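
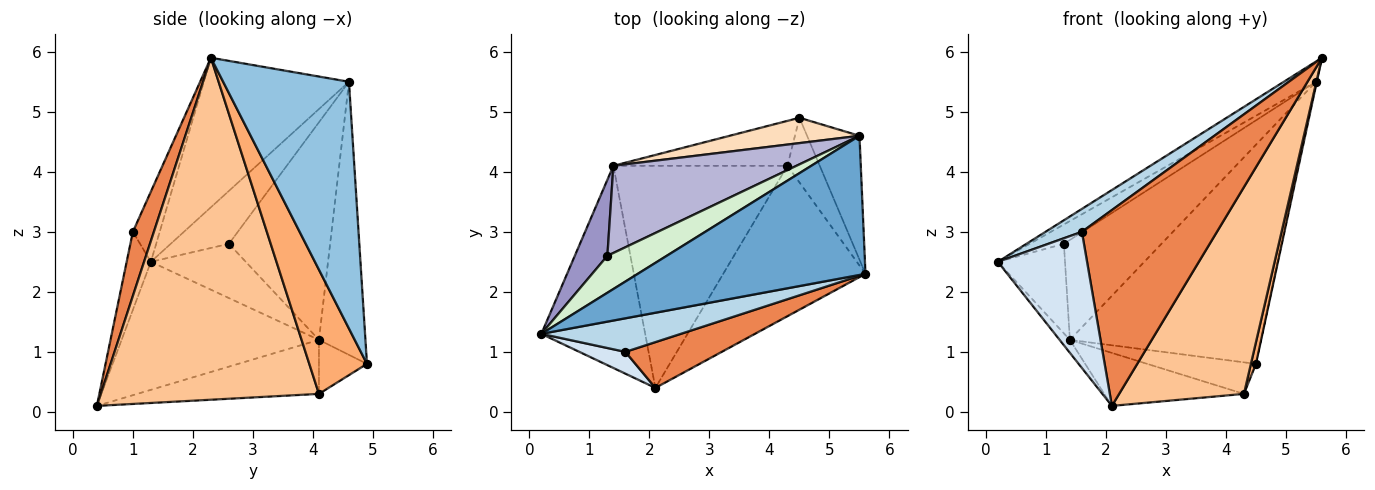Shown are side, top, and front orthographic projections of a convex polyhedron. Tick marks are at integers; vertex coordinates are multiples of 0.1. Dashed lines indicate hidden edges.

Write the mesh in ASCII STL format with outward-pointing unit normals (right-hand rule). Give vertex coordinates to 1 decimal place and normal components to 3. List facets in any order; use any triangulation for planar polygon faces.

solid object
 facet normal -0.545 0.121 0.830
  outer loop
   vertex 5.5 4.6 5.5
   vertex 0.2 1.3 2.5
   vertex 5.6 2.3 5.9
  endloop
 endfacet
 facet normal 0.978 0.006 -0.208
  outer loop
   vertex 5.5 4.6 5.5
   vertex 5.6 2.3 5.9
   vertex 4.5 4.9 0.8
  endloop
 endfacet
 facet normal -0.384 -0.520 0.763
  outer loop
   vertex 1.6 1.0 3.0
   vertex 5.6 2.3 5.9
   vertex 0.2 1.3 2.5
  endloop
 endfacet
 facet normal -0.259 -0.954 0.153
  outer loop
   vertex 1.6 1.0 3.0
   vertex 0.2 1.3 2.5
   vertex 2.1 0.4 0.1
  endloop
 endfacet
 facet normal 0.150 -0.963 0.225
  outer loop
   vertex 1.6 1.0 3.0
   vertex 2.1 0.4 0.1
   vertex 5.6 2.3 5.9
  endloop
 endfacet
 facet normal 0.964 -0.084 -0.251
  outer loop
   vertex 4.3 4.1 0.3
   vertex 4.5 4.9 0.8
   vertex 5.6 2.3 5.9
  endloop
 endfacet
 facet normal 0.816 -0.467 -0.340
  outer loop
   vertex 4.3 4.1 0.3
   vertex 5.6 2.3 5.9
   vertex 2.1 0.4 0.1
  endloop
 endfacet
 facet normal -0.235 0.966 0.112
  outer loop
   vertex 1.4 4.1 1.2
   vertex 5.5 4.6 5.5
   vertex 4.5 4.9 0.8
  endloop
 endfacet
 facet normal -0.246 0.557 -0.793
  outer loop
   vertex 1.4 4.1 1.2
   vertex 4.5 4.9 0.8
   vertex 4.3 4.1 0.3
  endloop
 endfacet
 facet normal -0.776 0.040 -0.629
  outer loop
   vertex 1.4 4.1 1.2
   vertex 2.1 0.4 0.1
   vertex 0.2 1.3 2.5
  endloop
 endfacet
 facet normal -0.289 0.222 -0.931
  outer loop
   vertex 1.4 4.1 1.2
   vertex 4.3 4.1 0.3
   vertex 2.1 0.4 0.1
  endloop
 endfacet
 facet normal -0.620 0.364 0.695
  outer loop
   vertex 1.3 2.6 2.8
   vertex 0.2 1.3 2.5
   vertex 5.5 4.6 5.5
  endloop
 endfacet
 facet normal -0.733 0.519 0.440
  outer loop
   vertex 1.3 2.6 2.8
   vertex 1.4 4.1 1.2
   vertex 0.2 1.3 2.5
  endloop
 endfacet
 facet normal -0.616 0.594 0.518
  outer loop
   vertex 1.3 2.6 2.8
   vertex 5.5 4.6 5.5
   vertex 1.4 4.1 1.2
  endloop
 endfacet
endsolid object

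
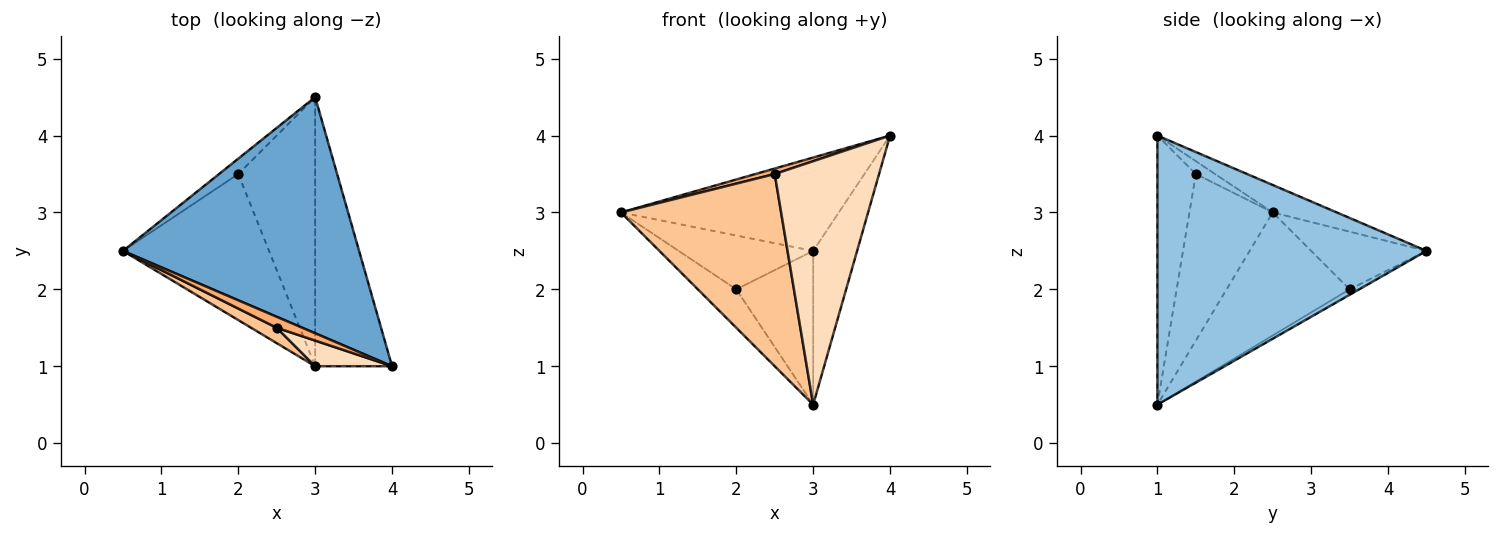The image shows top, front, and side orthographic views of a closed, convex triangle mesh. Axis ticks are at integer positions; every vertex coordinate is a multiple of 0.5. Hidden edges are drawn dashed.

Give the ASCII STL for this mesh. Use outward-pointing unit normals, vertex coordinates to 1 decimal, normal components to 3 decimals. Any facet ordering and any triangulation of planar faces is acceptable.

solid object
 facet normal -0.108 0.366 0.925
  outer loop
   vertex 3.0 4.5 2.5
   vertex 0.5 2.5 3.0
   vertex 4.0 1.0 4.0
  endloop
 endfacet
 facet normal 0.950 0.155 -0.271
  outer loop
   vertex 3.0 1.0 0.5
   vertex 3.0 4.5 2.5
   vertex 4.0 1.0 4.0
  endloop
 endfacet
 facet normal -0.636 0.742 -0.212
  outer loop
   vertex 2.0 3.5 2.0
   vertex 0.5 2.5 3.0
   vertex 3.0 4.5 2.5
  endloop
 endfacet
 facet normal -0.631 0.197 -0.750
  outer loop
   vertex 2.0 3.5 2.0
   vertex 3.0 1.0 0.5
   vertex 0.5 2.5 3.0
  endloop
 endfacet
 facet normal -0.062 0.495 -0.867
  outer loop
   vertex 2.0 3.5 2.0
   vertex 3.0 4.5 2.5
   vertex 3.0 1.0 0.5
  endloop
 endfacet
 facet normal -0.408 -0.408 0.816
  outer loop
   vertex 2.5 1.5 3.5
   vertex 4.0 1.0 4.0
   vertex 0.5 2.5 3.0
  endloop
 endfacet
 facet normal -0.460 -0.885 0.071
  outer loop
   vertex 2.5 1.5 3.5
   vertex 0.5 2.5 3.0
   vertex 3.0 1.0 0.5
  endloop
 endfacet
 facet normal -0.344 -0.934 0.098
  outer loop
   vertex 2.5 1.5 3.5
   vertex 3.0 1.0 0.5
   vertex 4.0 1.0 4.0
  endloop
 endfacet
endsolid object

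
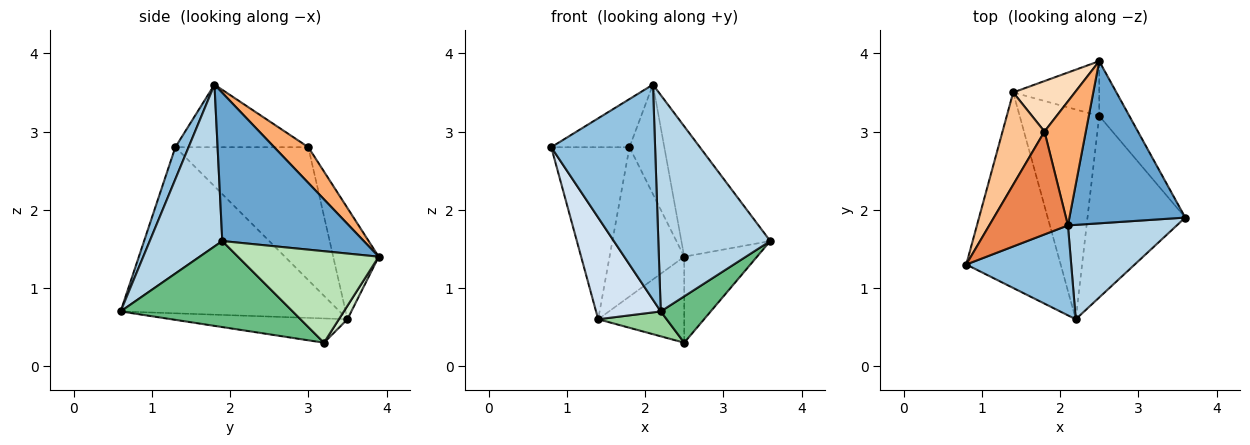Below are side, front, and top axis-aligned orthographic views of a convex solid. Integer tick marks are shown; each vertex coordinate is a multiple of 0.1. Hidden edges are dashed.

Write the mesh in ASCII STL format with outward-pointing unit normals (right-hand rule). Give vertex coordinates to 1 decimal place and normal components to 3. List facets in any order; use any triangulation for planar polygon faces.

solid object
 facet normal 0.706 0.444 0.552
  outer loop
   vertex 2.1 1.8 3.6
   vertex 3.6 1.9 1.6
   vertex 2.5 3.9 1.4
  endloop
 endfacet
 facet normal 0.117 -0.916 0.383
  outer loop
   vertex 2.1 1.8 3.6
   vertex 0.8 1.3 2.8
   vertex 2.2 0.6 0.7
  endloop
 endfacet
 facet normal 0.511 -0.788 0.344
  outer loop
   vertex 2.1 1.8 3.6
   vertex 2.2 0.6 0.7
   vertex 3.6 1.9 1.6
  endloop
 endfacet
 facet normal -0.842 -0.249 -0.478
  outer loop
   vertex 1.4 3.5 0.6
   vertex 2.2 0.6 0.7
   vertex 0.8 1.3 2.8
  endloop
 endfacet
 facet normal -0.585 0.344 0.735
  outer loop
   vertex 1.8 3.0 2.8
   vertex 0.8 1.3 2.8
   vertex 2.1 1.8 3.6
  endloop
 endfacet
 facet normal 0.544 0.555 0.629
  outer loop
   vertex 1.8 3.0 2.8
   vertex 2.1 1.8 3.6
   vertex 2.5 3.9 1.4
  endloop
 endfacet
 facet normal -0.832 0.489 0.262
  outer loop
   vertex 1.8 3.0 2.8
   vertex 1.4 3.5 0.6
   vertex 0.8 1.3 2.8
  endloop
 endfacet
 facet normal -0.500 0.820 0.277
  outer loop
   vertex 1.8 3.0 2.8
   vertex 2.5 3.9 1.4
   vertex 1.4 3.5 0.6
  endloop
 endfacet
 facet normal 0.649 -0.188 -0.737
  outer loop
   vertex 2.5 3.2 0.3
   vertex 3.6 1.9 1.6
   vertex 2.2 0.6 0.7
  endloop
 endfacet
 facet normal -0.290 -0.113 -0.950
  outer loop
   vertex 2.5 3.2 0.3
   vertex 2.2 0.6 0.7
   vertex 1.4 3.5 0.6
  endloop
 endfacet
 facet normal 0.853 0.441 -0.281
  outer loop
   vertex 2.5 3.2 0.3
   vertex 2.5 3.9 1.4
   vertex 3.6 1.9 1.6
  endloop
 endfacet
 facet normal 0.083 0.841 -0.535
  outer loop
   vertex 2.5 3.2 0.3
   vertex 1.4 3.5 0.6
   vertex 2.5 3.9 1.4
  endloop
 endfacet
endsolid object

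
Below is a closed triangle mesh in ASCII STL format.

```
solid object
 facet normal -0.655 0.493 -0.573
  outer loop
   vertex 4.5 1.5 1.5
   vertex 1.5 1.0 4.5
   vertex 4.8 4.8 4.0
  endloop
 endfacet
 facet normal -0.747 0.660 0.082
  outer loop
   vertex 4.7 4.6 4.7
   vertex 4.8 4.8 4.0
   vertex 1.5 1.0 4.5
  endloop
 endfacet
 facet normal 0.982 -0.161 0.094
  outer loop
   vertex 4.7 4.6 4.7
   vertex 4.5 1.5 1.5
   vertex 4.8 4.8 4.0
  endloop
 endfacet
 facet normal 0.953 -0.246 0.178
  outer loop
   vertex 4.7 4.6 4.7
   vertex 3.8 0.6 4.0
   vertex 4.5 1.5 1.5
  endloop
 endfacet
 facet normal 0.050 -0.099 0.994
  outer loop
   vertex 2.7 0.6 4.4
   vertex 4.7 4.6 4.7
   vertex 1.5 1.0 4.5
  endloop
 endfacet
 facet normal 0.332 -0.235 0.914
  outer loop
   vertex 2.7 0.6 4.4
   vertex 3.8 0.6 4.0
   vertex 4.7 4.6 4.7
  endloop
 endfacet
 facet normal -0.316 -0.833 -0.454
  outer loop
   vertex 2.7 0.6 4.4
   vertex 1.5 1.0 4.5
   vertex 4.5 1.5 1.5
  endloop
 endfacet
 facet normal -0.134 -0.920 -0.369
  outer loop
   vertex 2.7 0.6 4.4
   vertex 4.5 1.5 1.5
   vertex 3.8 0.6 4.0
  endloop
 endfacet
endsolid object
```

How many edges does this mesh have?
12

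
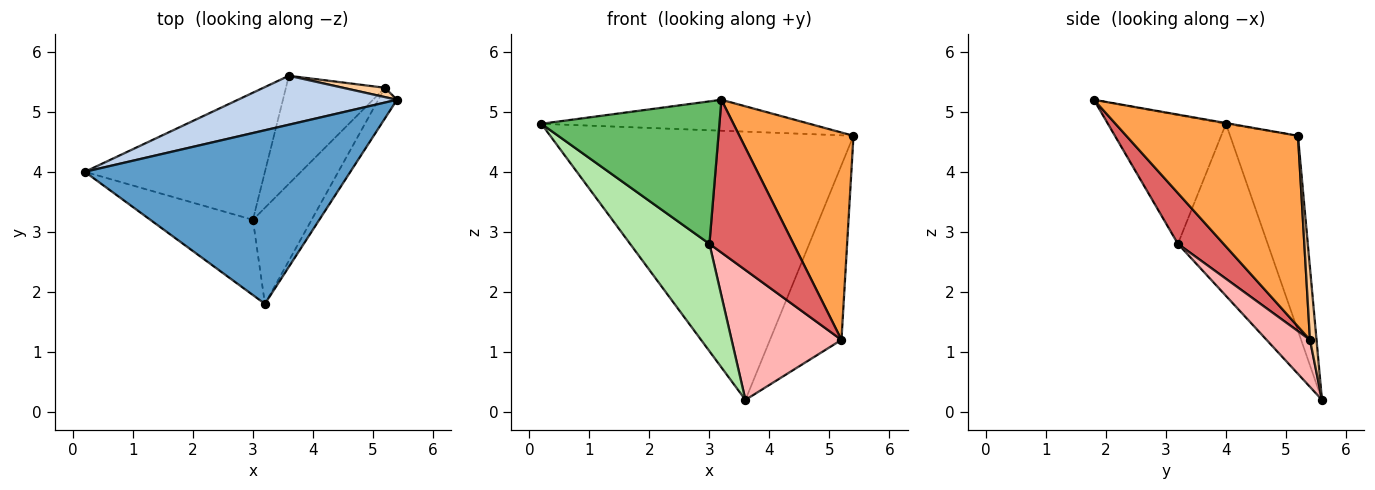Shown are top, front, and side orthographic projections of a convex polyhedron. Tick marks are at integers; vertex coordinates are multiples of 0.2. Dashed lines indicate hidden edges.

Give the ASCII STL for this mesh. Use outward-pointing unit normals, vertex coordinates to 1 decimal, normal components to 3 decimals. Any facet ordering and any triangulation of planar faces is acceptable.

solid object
 facet normal -0.003 0.175 0.984
  outer loop
   vertex 3.2 1.8 5.2
   vertex 5.4 5.2 4.6
   vertex 0.2 4.0 4.8
  endloop
 endfacet
 facet normal -0.215 0.961 0.175
  outer loop
   vertex 3.6 5.6 0.2
   vertex 0.2 4.0 4.8
   vertex 5.4 5.2 4.6
  endloop
 endfacet
 facet normal 0.830 -0.552 -0.081
  outer loop
   vertex 5.2 5.4 1.2
   vertex 5.4 5.2 4.6
   vertex 3.2 1.8 5.2
  endloop
 endfacet
 facet normal 0.091 0.994 0.053
  outer loop
   vertex 5.2 5.4 1.2
   vertex 3.6 5.6 0.2
   vertex 5.4 5.2 4.6
  endloop
 endfacet
 facet normal -0.506 -0.763 -0.403
  outer loop
   vertex 3.0 3.2 2.8
   vertex 3.2 1.8 5.2
   vertex 0.2 4.0 4.8
  endloop
 endfacet
 facet normal -0.590 -0.521 -0.617
  outer loop
   vertex 3.0 3.2 2.8
   vertex 0.2 4.0 4.8
   vertex 3.6 5.6 0.2
  endloop
 endfacet
 facet normal 0.418 -0.769 -0.484
  outer loop
   vertex 3.0 3.2 2.8
   vertex 5.2 5.4 1.2
   vertex 3.2 1.8 5.2
  endloop
 endfacet
 facet normal 0.291 -0.736 -0.612
  outer loop
   vertex 3.0 3.2 2.8
   vertex 3.6 5.6 0.2
   vertex 5.2 5.4 1.2
  endloop
 endfacet
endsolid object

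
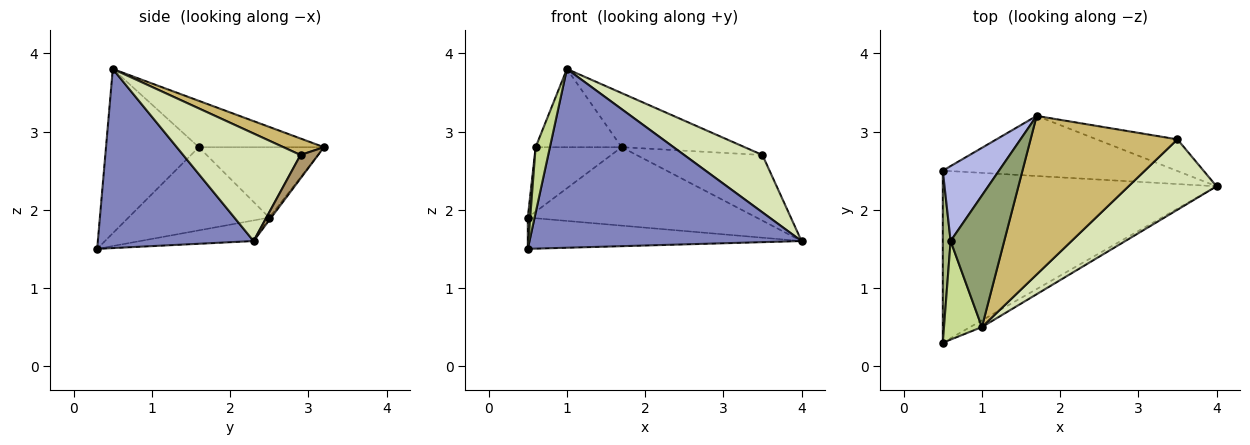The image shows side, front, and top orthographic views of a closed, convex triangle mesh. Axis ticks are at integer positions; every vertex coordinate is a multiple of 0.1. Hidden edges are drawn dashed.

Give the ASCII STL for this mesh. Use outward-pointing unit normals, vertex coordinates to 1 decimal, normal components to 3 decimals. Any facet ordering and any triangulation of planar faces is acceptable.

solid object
 facet normal -0.074 0.178 -0.981
  outer loop
   vertex 0.5 0.3 1.5
   vertex 0.5 2.5 1.9
   vertex 4.0 2.3 1.6
  endloop
 endfacet
 facet normal 0.497 -0.867 -0.033
  outer loop
   vertex 1.0 0.5 3.8
   vertex 0.5 0.3 1.5
   vertex 4.0 2.3 1.6
  endloop
 endfacet
 facet normal -0.007 0.794 -0.608
  outer loop
   vertex 1.7 3.2 2.8
   vertex 4.0 2.3 1.6
   vertex 0.5 2.5 1.9
  endloop
 endfacet
 facet normal -0.688 0.473 0.550
  outer loop
   vertex 0.6 1.6 2.8
   vertex 1.7 3.2 2.8
   vertex 0.5 2.5 1.9
  endloop
 endfacet
 facet normal -0.597 0.410 0.690
  outer loop
   vertex 0.6 1.6 2.8
   vertex 1.0 0.5 3.8
   vertex 1.7 3.2 2.8
  endloop
 endfacet
 facet normal -0.995 -0.017 0.094
  outer loop
   vertex 0.6 1.6 2.8
   vertex 0.5 2.5 1.9
   vertex 0.5 0.3 1.5
  endloop
 endfacet
 facet normal -0.964 -0.148 0.222
  outer loop
   vertex 0.6 1.6 2.8
   vertex 0.5 0.3 1.5
   vertex 1.0 0.5 3.8
  endloop
 endfacet
 facet normal 0.688 -0.459 0.563
  outer loop
   vertex 3.5 2.9 2.7
   vertex 1.0 0.5 3.8
   vertex 4.0 2.3 1.6
  endloop
 endfacet
 facet normal 0.125 0.894 -0.431
  outer loop
   vertex 3.5 2.9 2.7
   vertex 4.0 2.3 1.6
   vertex 1.7 3.2 2.8
  endloop
 endfacet
 facet normal 0.106 0.321 0.941
  outer loop
   vertex 3.5 2.9 2.7
   vertex 1.7 3.2 2.8
   vertex 1.0 0.5 3.8
  endloop
 endfacet
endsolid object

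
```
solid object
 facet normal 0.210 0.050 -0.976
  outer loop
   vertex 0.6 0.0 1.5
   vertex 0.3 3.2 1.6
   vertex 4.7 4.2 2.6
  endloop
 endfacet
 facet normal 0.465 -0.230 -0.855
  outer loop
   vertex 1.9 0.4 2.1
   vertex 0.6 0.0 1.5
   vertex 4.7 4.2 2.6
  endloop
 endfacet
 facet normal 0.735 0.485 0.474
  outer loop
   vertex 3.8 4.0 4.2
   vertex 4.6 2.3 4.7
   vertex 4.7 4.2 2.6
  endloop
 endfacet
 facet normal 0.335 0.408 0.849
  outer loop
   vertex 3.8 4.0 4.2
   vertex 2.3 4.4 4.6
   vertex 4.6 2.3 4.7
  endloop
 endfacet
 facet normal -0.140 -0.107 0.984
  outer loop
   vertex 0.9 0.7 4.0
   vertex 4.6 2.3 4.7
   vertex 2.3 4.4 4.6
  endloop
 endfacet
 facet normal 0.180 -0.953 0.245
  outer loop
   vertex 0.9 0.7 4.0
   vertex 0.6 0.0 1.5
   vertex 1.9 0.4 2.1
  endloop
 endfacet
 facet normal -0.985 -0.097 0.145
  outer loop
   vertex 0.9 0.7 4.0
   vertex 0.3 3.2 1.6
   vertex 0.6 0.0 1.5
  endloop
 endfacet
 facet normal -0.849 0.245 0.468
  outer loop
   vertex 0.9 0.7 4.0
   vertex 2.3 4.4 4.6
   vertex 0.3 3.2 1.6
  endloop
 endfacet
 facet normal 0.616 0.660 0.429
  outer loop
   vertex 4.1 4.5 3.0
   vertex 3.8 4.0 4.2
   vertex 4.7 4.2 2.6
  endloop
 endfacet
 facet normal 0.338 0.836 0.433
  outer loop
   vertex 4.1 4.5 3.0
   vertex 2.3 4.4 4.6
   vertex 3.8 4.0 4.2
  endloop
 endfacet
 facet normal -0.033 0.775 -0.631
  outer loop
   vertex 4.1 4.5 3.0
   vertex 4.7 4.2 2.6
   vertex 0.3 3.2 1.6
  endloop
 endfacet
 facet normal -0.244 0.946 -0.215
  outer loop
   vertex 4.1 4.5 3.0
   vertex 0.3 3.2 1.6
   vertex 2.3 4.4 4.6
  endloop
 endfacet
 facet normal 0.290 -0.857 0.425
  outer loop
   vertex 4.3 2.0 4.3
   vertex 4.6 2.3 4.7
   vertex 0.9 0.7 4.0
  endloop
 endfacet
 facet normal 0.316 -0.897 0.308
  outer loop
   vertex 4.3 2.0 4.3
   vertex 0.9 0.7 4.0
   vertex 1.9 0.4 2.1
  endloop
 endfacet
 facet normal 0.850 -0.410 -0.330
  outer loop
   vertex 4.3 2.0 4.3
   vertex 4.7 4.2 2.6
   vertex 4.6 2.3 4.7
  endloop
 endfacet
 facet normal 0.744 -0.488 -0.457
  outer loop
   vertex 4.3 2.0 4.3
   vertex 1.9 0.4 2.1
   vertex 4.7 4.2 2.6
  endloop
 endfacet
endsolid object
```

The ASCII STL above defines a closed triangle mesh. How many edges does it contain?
24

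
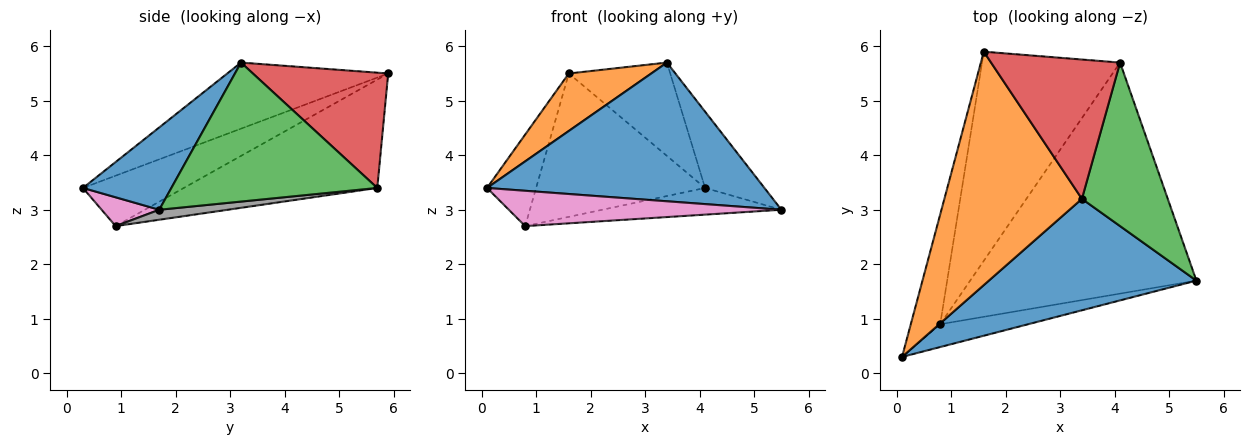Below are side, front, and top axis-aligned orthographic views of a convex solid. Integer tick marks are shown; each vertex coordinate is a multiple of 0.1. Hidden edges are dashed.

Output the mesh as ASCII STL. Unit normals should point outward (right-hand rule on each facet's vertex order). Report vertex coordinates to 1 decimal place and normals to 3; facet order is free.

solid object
 facet normal 0.241 -0.757 0.608
  outer loop
   vertex 3.4 3.2 5.7
   vertex 0.1 0.3 3.4
   vertex 5.5 1.7 3.0
  endloop
 endfacet
 facet normal -0.423 -0.217 0.880
  outer loop
   vertex 3.4 3.2 5.7
   vertex 1.6 5.9 5.5
   vertex 0.1 0.3 3.4
  endloop
 endfacet
 facet normal 0.826 0.238 0.510
  outer loop
   vertex 4.1 5.7 3.4
   vertex 3.4 3.2 5.7
   vertex 5.5 1.7 3.0
  endloop
 endfacet
 facet normal 0.596 0.447 0.667
  outer loop
   vertex 4.1 5.7 3.4
   vertex 1.6 5.9 5.5
   vertex 3.4 3.2 5.7
  endloop
 endfacet
 facet normal -0.796 0.387 -0.464
  outer loop
   vertex 0.8 0.9 2.7
   vertex 0.1 0.3 3.4
   vertex 1.6 5.9 5.5
  endloop
 endfacet
 facet normal -0.544 0.475 -0.692
  outer loop
   vertex 0.8 0.9 2.7
   vertex 1.6 5.9 5.5
   vertex 4.1 5.7 3.4
  endloop
 endfacet
 facet normal 0.175 -0.827 -0.534
  outer loop
   vertex 0.8 0.9 2.7
   vertex 5.5 1.7 3.0
   vertex 0.1 0.3 3.4
  endloop
 endfacet
 facet normal 0.044 0.115 -0.992
  outer loop
   vertex 0.8 0.9 2.7
   vertex 4.1 5.7 3.4
   vertex 5.5 1.7 3.0
  endloop
 endfacet
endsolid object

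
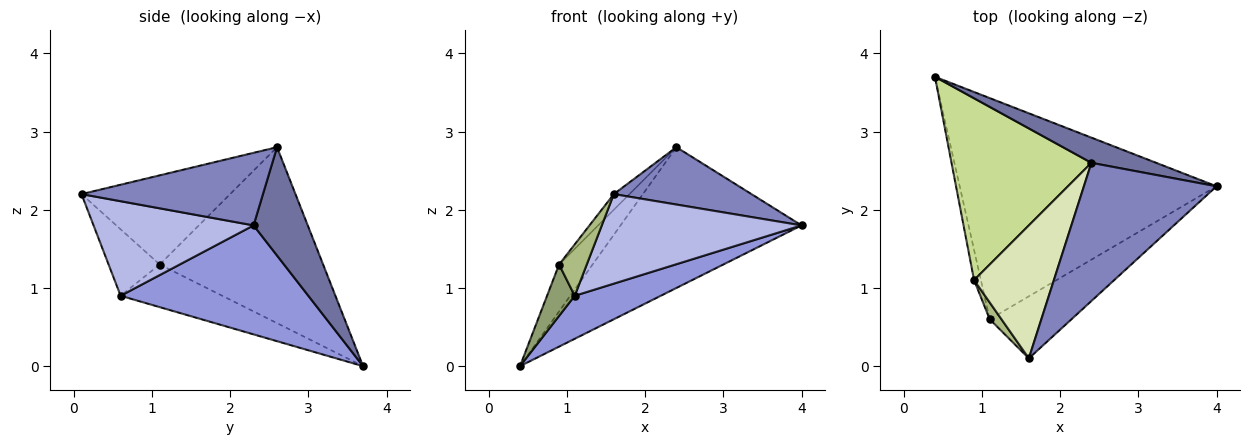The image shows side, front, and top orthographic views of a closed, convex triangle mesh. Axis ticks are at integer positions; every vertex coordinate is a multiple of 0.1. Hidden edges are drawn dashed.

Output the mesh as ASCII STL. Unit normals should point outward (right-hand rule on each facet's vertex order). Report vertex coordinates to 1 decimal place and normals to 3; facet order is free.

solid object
 facet normal 0.283 0.944 0.169
  outer loop
   vertex 2.4 2.6 2.8
   vertex 4.0 2.3 1.8
   vertex 0.4 3.7 0.0
  endloop
 endfacet
 facet normal 0.451 -0.342 0.824
  outer loop
   vertex 2.4 2.6 2.8
   vertex 1.6 0.1 2.2
   vertex 4.0 2.3 1.8
  endloop
 endfacet
 facet normal 0.385 -0.176 -0.906
  outer loop
   vertex 1.1 0.6 0.9
   vertex 0.4 3.7 0.0
   vertex 4.0 2.3 1.8
  endloop
 endfacet
 facet normal 0.550 -0.687 -0.476
  outer loop
   vertex 1.1 0.6 0.9
   vertex 4.0 2.3 1.8
   vertex 1.6 0.1 2.2
  endloop
 endfacet
 facet normal -0.954 -0.260 -0.152
  outer loop
   vertex 0.9 1.1 1.3
   vertex 0.4 3.7 0.0
   vertex 1.1 0.6 0.9
  endloop
 endfacet
 facet normal -0.869 -0.470 0.153
  outer loop
   vertex 0.9 1.1 1.3
   vertex 1.1 0.6 0.9
   vertex 1.6 0.1 2.2
  endloop
 endfacet
 facet normal -0.773 0.159 0.614
  outer loop
   vertex 0.9 1.1 1.3
   vertex 2.4 2.6 2.8
   vertex 0.4 3.7 0.0
  endloop
 endfacet
 facet normal -0.743 0.078 0.665
  outer loop
   vertex 0.9 1.1 1.3
   vertex 1.6 0.1 2.2
   vertex 2.4 2.6 2.8
  endloop
 endfacet
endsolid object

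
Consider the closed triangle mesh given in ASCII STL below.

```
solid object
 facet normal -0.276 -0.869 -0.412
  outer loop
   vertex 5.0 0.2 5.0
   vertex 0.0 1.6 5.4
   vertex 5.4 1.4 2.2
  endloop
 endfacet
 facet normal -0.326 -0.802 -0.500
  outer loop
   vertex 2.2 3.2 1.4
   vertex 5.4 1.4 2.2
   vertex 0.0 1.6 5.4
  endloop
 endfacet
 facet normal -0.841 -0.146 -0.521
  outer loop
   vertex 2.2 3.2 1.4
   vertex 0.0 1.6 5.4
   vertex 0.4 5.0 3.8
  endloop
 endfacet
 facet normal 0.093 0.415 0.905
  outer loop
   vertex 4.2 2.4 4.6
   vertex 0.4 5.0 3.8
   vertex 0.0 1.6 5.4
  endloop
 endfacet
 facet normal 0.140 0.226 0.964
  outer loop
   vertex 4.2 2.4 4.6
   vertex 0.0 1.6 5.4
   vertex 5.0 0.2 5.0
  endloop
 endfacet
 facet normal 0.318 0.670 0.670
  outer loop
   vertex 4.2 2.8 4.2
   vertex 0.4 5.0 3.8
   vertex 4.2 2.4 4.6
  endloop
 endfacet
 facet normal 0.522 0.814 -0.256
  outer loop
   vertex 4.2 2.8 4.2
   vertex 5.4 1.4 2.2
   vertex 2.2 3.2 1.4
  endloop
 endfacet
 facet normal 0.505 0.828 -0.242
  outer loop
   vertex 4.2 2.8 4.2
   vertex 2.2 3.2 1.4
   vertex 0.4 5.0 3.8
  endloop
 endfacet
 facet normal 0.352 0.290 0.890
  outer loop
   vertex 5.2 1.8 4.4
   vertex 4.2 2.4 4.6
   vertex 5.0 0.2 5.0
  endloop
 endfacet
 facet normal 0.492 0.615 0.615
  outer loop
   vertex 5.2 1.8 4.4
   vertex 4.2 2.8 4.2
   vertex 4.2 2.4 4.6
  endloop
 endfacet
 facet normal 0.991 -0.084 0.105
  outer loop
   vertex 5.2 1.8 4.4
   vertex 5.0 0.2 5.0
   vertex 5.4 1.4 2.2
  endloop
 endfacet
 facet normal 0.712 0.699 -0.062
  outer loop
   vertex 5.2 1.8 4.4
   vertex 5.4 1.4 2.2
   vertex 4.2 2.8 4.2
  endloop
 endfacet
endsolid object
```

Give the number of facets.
12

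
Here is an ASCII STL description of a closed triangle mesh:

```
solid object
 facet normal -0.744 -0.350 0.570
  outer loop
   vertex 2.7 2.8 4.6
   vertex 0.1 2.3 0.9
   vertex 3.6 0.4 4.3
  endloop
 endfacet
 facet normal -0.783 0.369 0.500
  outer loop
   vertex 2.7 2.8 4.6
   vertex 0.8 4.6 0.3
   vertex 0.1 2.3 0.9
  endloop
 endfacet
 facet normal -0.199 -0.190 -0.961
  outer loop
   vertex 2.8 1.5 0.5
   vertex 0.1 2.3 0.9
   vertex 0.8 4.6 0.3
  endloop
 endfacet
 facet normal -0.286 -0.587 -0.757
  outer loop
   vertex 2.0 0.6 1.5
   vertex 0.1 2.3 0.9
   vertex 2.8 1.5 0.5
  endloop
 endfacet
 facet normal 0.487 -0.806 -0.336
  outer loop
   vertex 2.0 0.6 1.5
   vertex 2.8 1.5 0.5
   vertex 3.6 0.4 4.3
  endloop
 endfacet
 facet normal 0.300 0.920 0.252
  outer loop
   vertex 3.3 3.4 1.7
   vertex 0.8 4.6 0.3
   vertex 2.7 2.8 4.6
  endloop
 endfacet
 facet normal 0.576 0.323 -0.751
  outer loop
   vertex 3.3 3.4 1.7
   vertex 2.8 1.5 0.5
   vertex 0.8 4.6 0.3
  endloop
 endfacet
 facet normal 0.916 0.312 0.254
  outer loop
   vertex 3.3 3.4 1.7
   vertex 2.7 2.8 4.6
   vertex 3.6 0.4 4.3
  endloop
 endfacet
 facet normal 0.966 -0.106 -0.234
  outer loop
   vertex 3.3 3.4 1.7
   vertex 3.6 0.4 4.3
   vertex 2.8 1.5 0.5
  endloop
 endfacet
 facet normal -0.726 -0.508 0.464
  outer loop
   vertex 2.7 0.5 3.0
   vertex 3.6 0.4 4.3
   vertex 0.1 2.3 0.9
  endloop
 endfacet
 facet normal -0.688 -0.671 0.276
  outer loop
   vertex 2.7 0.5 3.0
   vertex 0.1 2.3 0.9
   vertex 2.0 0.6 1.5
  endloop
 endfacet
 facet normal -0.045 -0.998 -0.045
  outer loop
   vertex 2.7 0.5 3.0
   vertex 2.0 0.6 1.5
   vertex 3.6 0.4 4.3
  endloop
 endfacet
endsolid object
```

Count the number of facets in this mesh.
12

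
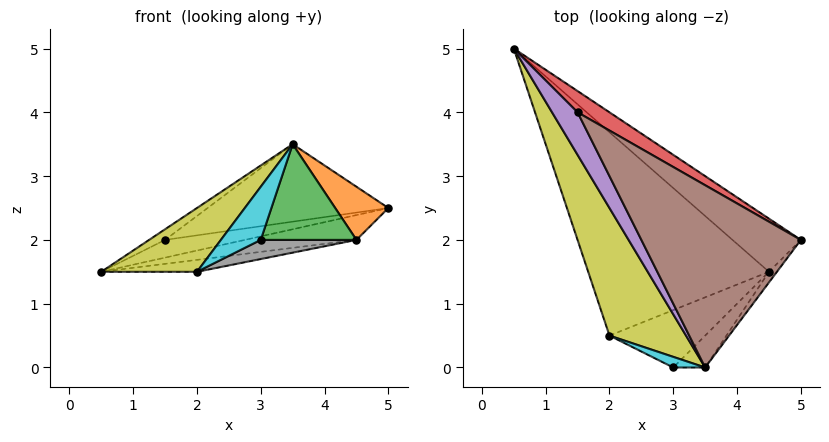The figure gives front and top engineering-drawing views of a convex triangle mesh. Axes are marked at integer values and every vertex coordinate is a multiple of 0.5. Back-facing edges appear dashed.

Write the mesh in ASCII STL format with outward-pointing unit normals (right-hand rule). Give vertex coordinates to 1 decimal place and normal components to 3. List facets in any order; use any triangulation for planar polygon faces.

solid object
 facet normal 0.435 0.381 -0.816
  outer loop
   vertex 4.5 1.5 2.0
   vertex 0.5 5.0 1.5
   vertex 5.0 2.0 2.5
  endloop
 endfacet
 facet normal 0.762 -0.635 -0.127
  outer loop
   vertex 4.5 1.5 2.0
   vertex 5.0 2.0 2.5
   vertex 3.5 0.0 3.5
  endloop
 endfacet
 facet normal 0.688 -0.688 -0.229
  outer loop
   vertex 4.5 1.5 2.0
   vertex 3.5 0.0 3.5
   vertex 3.0 0.0 2.0
  endloop
 endfacet
 facet normal 0.248 0.620 0.744
  outer loop
   vertex 1.5 4.0 2.0
   vertex 5.0 2.0 2.5
   vertex 0.5 5.0 1.5
  endloop
 endfacet
 facet normal -0.236 0.236 0.943
  outer loop
   vertex 1.5 4.0 2.0
   vertex 0.5 5.0 1.5
   vertex 3.5 0.0 3.5
  endloop
 endfacet
 facet normal 0.092 0.389 0.916
  outer loop
   vertex 1.5 4.0 2.0
   vertex 3.5 0.0 3.5
   vertex 5.0 2.0 2.5
  endloop
 endfacet
 facet normal 0.173 0.058 -0.983
  outer loop
   vertex 2.0 0.5 1.5
   vertex 0.5 5.0 1.5
   vertex 4.5 1.5 2.0
  endloop
 endfacet
 facet normal 0.302 -0.302 -0.905
  outer loop
   vertex 2.0 0.5 1.5
   vertex 4.5 1.5 2.0
   vertex 3.0 0.0 2.0
  endloop
 endfacet
 facet normal -0.802 -0.267 0.535
  outer loop
   vertex 2.0 0.5 1.5
   vertex 3.5 0.0 3.5
   vertex 0.5 5.0 1.5
  endloop
 endfacet
 facet normal -0.507 -0.845 0.169
  outer loop
   vertex 2.0 0.5 1.5
   vertex 3.0 0.0 2.0
   vertex 3.5 0.0 3.5
  endloop
 endfacet
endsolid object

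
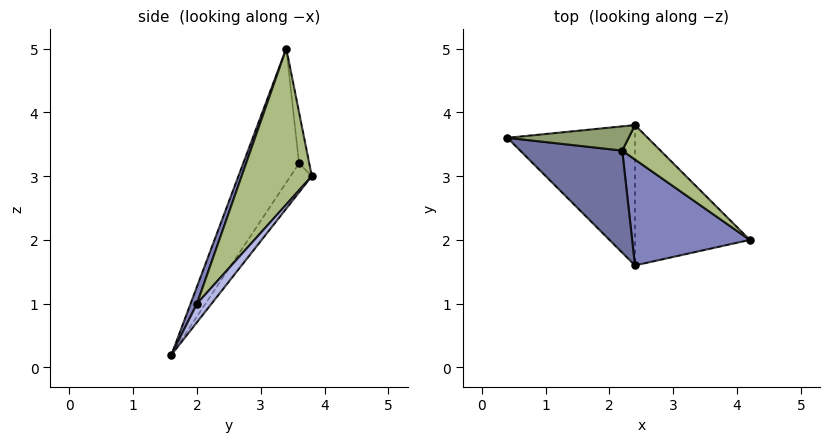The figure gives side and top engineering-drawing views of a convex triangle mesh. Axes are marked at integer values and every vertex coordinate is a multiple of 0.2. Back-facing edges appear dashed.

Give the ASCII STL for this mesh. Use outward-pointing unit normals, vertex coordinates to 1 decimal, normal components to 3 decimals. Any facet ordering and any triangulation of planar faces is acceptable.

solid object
 facet normal -0.403 -0.863 0.307
  outer loop
   vertex 2.2 3.4 5.0
   vertex 0.4 3.6 3.2
   vertex 2.4 1.6 0.2
  endloop
 endfacet
 facet normal 0.051 -0.934 0.353
  outer loop
   vertex 2.2 3.4 5.0
   vertex 2.4 1.6 0.2
   vertex 4.2 2.0 1.0
  endloop
 endfacet
 facet normal -0.139 0.779 -0.612
  outer loop
   vertex 2.4 3.8 3.0
   vertex 2.4 1.6 0.2
   vertex 0.4 3.6 3.2
  endloop
 endfacet
 facet normal 0.099 0.782 -0.615
  outer loop
   vertex 2.4 3.8 3.0
   vertex 4.2 2.0 1.0
   vertex 2.4 1.6 0.2
  endloop
 endfacet
 facet normal -0.079 0.979 0.188
  outer loop
   vertex 2.4 3.8 3.0
   vertex 0.4 3.6 3.2
   vertex 2.2 3.4 5.0
  endloop
 endfacet
 facet normal 0.793 0.577 0.195
  outer loop
   vertex 2.4 3.8 3.0
   vertex 2.2 3.4 5.0
   vertex 4.2 2.0 1.0
  endloop
 endfacet
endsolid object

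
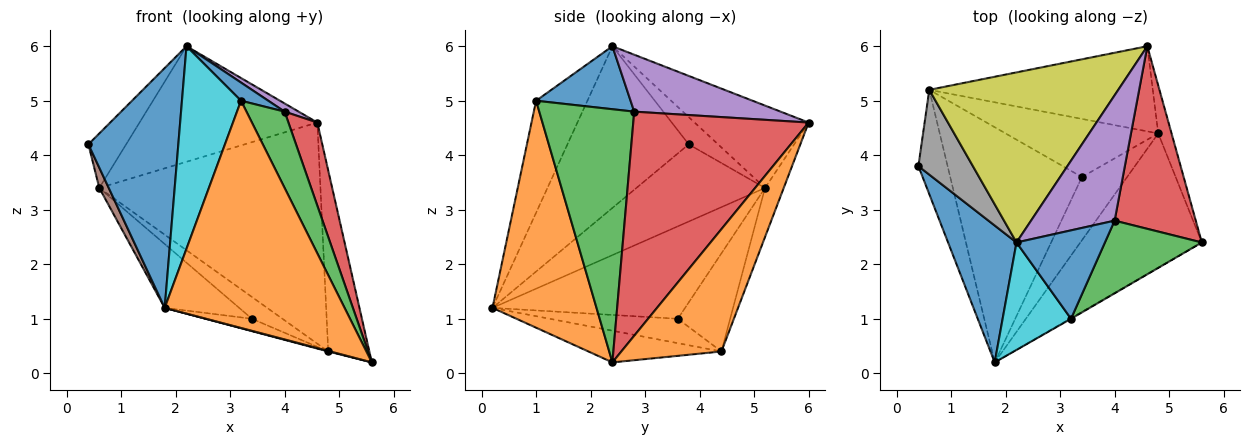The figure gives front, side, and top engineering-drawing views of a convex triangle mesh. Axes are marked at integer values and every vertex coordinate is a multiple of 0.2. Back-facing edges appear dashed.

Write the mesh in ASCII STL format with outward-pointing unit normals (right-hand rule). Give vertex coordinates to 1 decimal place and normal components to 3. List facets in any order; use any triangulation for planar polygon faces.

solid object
 facet normal -0.760 -0.564 0.322
  outer loop
   vertex 1.8 0.2 1.2
   vertex 2.2 2.4 6.0
   vertex 0.4 3.8 4.2
  endloop
 endfacet
 facet normal 0.920 0.378 -0.100
  outer loop
   vertex 4.8 4.4 0.4
   vertex 4.6 6.0 4.6
   vertex 5.6 2.4 0.2
  endloop
 endfacet
 facet normal -0.252 -0.004 -0.968
  outer loop
   vertex 4.8 4.4 0.4
   vertex 5.6 2.4 0.2
   vertex 1.8 0.2 1.2
  endloop
 endfacet
 facet normal 0.929 -0.153 0.336
  outer loop
   vertex 4.0 2.8 4.8
   vertex 5.6 2.4 0.2
   vertex 4.6 6.0 4.6
  endloop
 endfacet
 facet normal 0.562 -0.054 0.825
  outer loop
   vertex 4.0 2.8 4.8
   vertex 4.6 6.0 4.6
   vertex 2.2 2.4 6.0
  endloop
 endfacet
 facet normal -0.933 -0.069 -0.353
  outer loop
   vertex 0.6 5.2 3.4
   vertex 1.8 0.2 1.2
   vertex 0.4 3.8 4.2
  endloop
 endfacet
 facet normal -0.079 0.930 -0.358
  outer loop
   vertex 0.6 5.2 3.4
   vertex 4.6 6.0 4.6
   vertex 4.8 4.4 0.4
  endloop
 endfacet
 facet normal -0.388 0.498 0.775
  outer loop
   vertex 0.6 5.2 3.4
   vertex 0.4 3.8 4.2
   vertex 2.2 2.4 6.0
  endloop
 endfacet
 facet normal -0.339 0.529 0.778
  outer loop
   vertex 0.6 5.2 3.4
   vertex 2.2 2.4 6.0
   vertex 4.6 6.0 4.6
  endloop
 endfacet
 facet normal -0.609 -0.701 0.372
  outer loop
   vertex 3.2 1.0 5.0
   vertex 2.2 2.4 6.0
   vertex 1.8 0.2 1.2
  endloop
 endfacet
 facet normal 0.572 -0.165 0.803
  outer loop
   vertex 3.2 1.0 5.0
   vertex 4.0 2.8 4.8
   vertex 2.2 2.4 6.0
  endloop
 endfacet
 facet normal 0.501 -0.866 -0.002
  outer loop
   vertex 3.2 1.0 5.0
   vertex 1.8 0.2 1.2
   vertex 5.6 2.4 0.2
  endloop
 endfacet
 facet normal 0.874 -0.351 0.335
  outer loop
   vertex 3.2 1.0 5.0
   vertex 5.6 2.4 0.2
   vertex 4.0 2.8 4.8
  endloop
 endfacet
 facet normal -0.468 0.169 -0.867
  outer loop
   vertex 3.4 3.6 1.0
   vertex 4.8 4.4 0.4
   vertex 1.8 0.2 1.2
  endloop
 endfacet
 facet normal -0.561 0.217 -0.799
  outer loop
   vertex 3.4 3.6 1.0
   vertex 1.8 0.2 1.2
   vertex 0.6 5.2 3.4
  endloop
 endfacet
 facet normal -0.516 0.301 -0.802
  outer loop
   vertex 3.4 3.6 1.0
   vertex 0.6 5.2 3.4
   vertex 4.8 4.4 0.4
  endloop
 endfacet
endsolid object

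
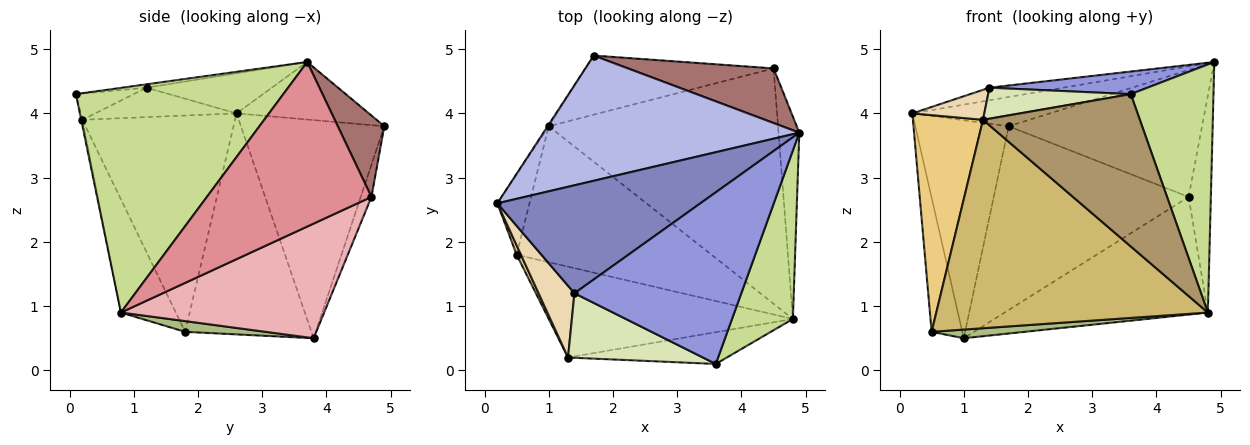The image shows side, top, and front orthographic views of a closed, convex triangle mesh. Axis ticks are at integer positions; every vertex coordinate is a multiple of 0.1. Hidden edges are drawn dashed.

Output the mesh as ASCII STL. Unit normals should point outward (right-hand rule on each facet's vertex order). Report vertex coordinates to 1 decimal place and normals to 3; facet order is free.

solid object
 facet normal -0.962 0.234 -0.140
  outer loop
   vertex 0.5 1.8 0.6
   vertex 0.2 2.6 4.0
   vertex 1.0 3.8 0.5
  endloop
 endfacet
 facet normal -0.192 0.114 0.975
  outer loop
   vertex 1.4 1.2 4.4
   vertex 4.9 3.7 4.8
   vertex 0.2 2.6 4.0
  endloop
 endfacet
 facet normal -0.020 -0.130 0.991
  outer loop
   vertex 1.4 1.2 4.4
   vertex 3.6 0.1 4.3
   vertex 4.9 3.7 4.8
  endloop
 endfacet
 facet normal -0.214 0.222 0.951
  outer loop
   vertex 1.7 4.9 3.8
   vertex 0.2 2.6 4.0
   vertex 4.9 3.7 4.8
  endloop
 endfacet
 facet normal -0.838 0.546 -0.004
  outer loop
   vertex 1.7 4.9 3.8
   vertex 1.0 3.8 0.5
   vertex 0.2 2.6 4.0
  endloop
 endfacet
 facet normal 0.055 -0.064 -0.996
  outer loop
   vertex 4.8 0.8 0.9
   vertex 0.5 1.8 0.6
   vertex 1.0 3.8 0.5
  endloop
 endfacet
 facet normal 0.901 -0.359 0.244
  outer loop
   vertex 4.8 0.8 0.9
   vertex 4.9 3.7 4.8
   vertex 3.6 0.1 4.3
  endloop
 endfacet
 facet normal -0.173 -0.427 0.888
  outer loop
   vertex 1.3 0.2 3.9
   vertex 3.6 0.1 4.3
   vertex 1.4 1.2 4.4
  endloop
 endfacet
 facet normal -0.007 -0.979 -0.204
  outer loop
   vertex 1.3 0.2 3.9
   vertex 4.8 0.8 0.9
   vertex 3.6 0.1 4.3
  endloop
 endfacet
 facet normal -0.182 -0.901 -0.393
  outer loop
   vertex 1.3 0.2 3.9
   vertex 0.5 1.8 0.6
   vertex 4.8 0.8 0.9
  endloop
 endfacet
 facet normal -0.909 -0.417 0.018
  outer loop
   vertex 1.3 0.2 3.9
   vertex 0.2 2.6 4.0
   vertex 0.5 1.8 0.6
  endloop
 endfacet
 facet normal -0.604 -0.307 0.736
  outer loop
   vertex 1.3 0.2 3.9
   vertex 1.4 1.2 4.4
   vertex 0.2 2.6 4.0
  endloop
 endfacet
 facet normal 0.216 0.897 0.386
  outer loop
   vertex 4.5 4.7 2.7
   vertex 1.7 4.9 3.8
   vertex 4.9 3.7 4.8
  endloop
 endfacet
 facet normal -0.052 0.951 -0.306
  outer loop
   vertex 4.5 4.7 2.7
   vertex 1.0 3.8 0.5
   vertex 1.7 4.9 3.8
  endloop
 endfacet
 facet normal 0.983 0.133 -0.124
  outer loop
   vertex 4.5 4.7 2.7
   vertex 4.9 3.7 4.8
   vertex 4.8 0.8 0.9
  endloop
 endfacet
 facet normal 0.408 0.408 -0.816
  outer loop
   vertex 4.5 4.7 2.7
   vertex 4.8 0.8 0.9
   vertex 1.0 3.8 0.5
  endloop
 endfacet
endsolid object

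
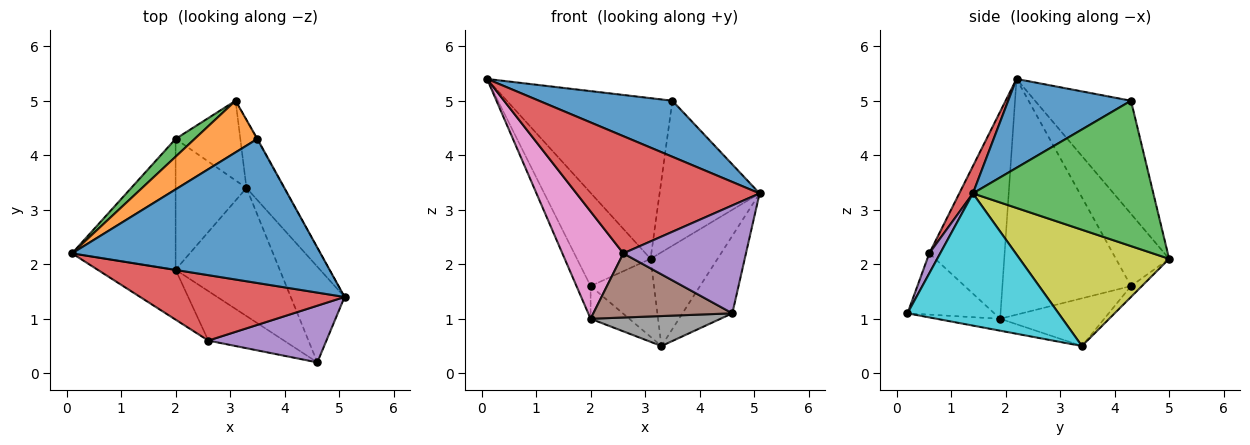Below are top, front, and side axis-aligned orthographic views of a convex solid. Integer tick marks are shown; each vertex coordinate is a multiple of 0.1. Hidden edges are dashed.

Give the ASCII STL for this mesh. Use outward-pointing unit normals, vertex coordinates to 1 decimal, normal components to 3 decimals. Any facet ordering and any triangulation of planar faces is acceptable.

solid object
 facet normal 0.316 -0.344 0.884
  outer loop
   vertex 3.5 4.3 5.0
   vertex 0.1 2.2 5.4
   vertex 5.1 1.4 3.3
  endloop
 endfacet
 facet normal -0.483 0.833 0.268
  outer loop
   vertex 3.5 4.3 5.0
   vertex 3.1 5.0 2.1
   vertex 0.1 2.2 5.4
  endloop
 endfacet
 facet normal 0.875 0.485 -0.004
  outer loop
   vertex 3.5 4.3 5.0
   vertex 5.1 1.4 3.3
   vertex 3.1 5.0 2.1
  endloop
 endfacet
 facet normal 0.065 -0.871 0.486
  outer loop
   vertex 2.6 0.6 2.2
   vertex 5.1 1.4 3.3
   vertex 0.1 2.2 5.4
  endloop
 endfacet
 facet normal 0.078 -0.883 0.464
  outer loop
   vertex 2.6 0.6 2.2
   vertex 4.6 0.2 1.1
   vertex 5.1 1.4 3.3
  endloop
 endfacet
 facet normal -0.443 -0.710 -0.547
  outer loop
   vertex 2.0 1.9 1.0
   vertex 4.6 0.2 1.1
   vertex 2.6 0.6 2.2
  endloop
 endfacet
 facet normal -0.746 -0.604 -0.281
  outer loop
   vertex 2.0 1.9 1.0
   vertex 2.6 0.6 2.2
   vertex 0.1 2.2 5.4
  endloop
 endfacet
 facet normal -0.111 -0.226 -0.968
  outer loop
   vertex 3.3 3.4 0.5
   vertex 4.6 0.2 1.1
   vertex 2.0 1.9 1.0
  endloop
 endfacet
 facet normal 0.875 0.392 -0.283
  outer loop
   vertex 3.3 3.4 0.5
   vertex 3.1 5.0 2.1
   vertex 5.1 1.4 3.3
  endloop
 endfacet
 facet normal 0.886 0.292 -0.361
  outer loop
   vertex 3.3 3.4 0.5
   vertex 5.1 1.4 3.3
   vertex 4.6 0.2 1.1
  endloop
 endfacet
 facet normal -0.119 0.695 -0.709
  outer loop
   vertex 2.0 4.3 1.6
   vertex 3.1 5.0 2.1
   vertex 3.3 3.4 0.5
  endloop
 endfacet
 facet normal -0.547 0.203 -0.812
  outer loop
   vertex 2.0 4.3 1.6
   vertex 3.3 3.4 0.5
   vertex 2.0 1.9 1.0
  endloop
 endfacet
 facet normal -0.579 0.801 0.153
  outer loop
   vertex 2.0 4.3 1.6
   vertex 0.1 2.2 5.4
   vertex 3.1 5.0 2.1
  endloop
 endfacet
 facet normal -0.911 0.100 -0.400
  outer loop
   vertex 2.0 4.3 1.6
   vertex 2.0 1.9 1.0
   vertex 0.1 2.2 5.4
  endloop
 endfacet
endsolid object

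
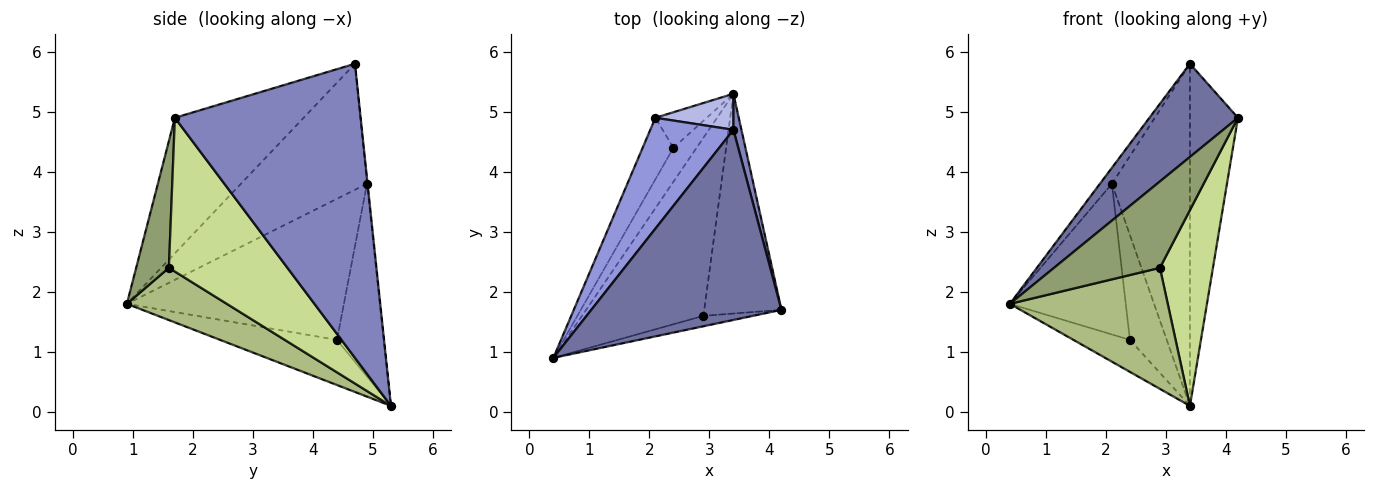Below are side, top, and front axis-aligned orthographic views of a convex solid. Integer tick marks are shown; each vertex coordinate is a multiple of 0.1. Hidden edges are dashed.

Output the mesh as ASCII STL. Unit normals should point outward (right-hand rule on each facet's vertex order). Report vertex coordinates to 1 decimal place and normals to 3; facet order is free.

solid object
 facet normal -0.539 -0.371 0.756
  outer loop
   vertex 3.4 4.7 5.8
   vertex 0.4 0.9 1.8
   vertex 4.2 1.7 4.9
  endloop
 endfacet
 facet normal 0.968 0.250 0.026
  outer loop
   vertex 3.4 4.7 5.8
   vertex 4.2 1.7 4.9
   vertex 3.4 5.3 0.1
  endloop
 endfacet
 facet normal -0.832 0.079 0.549
  outer loop
   vertex 2.1 4.9 3.8
   vertex 0.4 0.9 1.8
   vertex 3.4 4.7 5.8
  endloop
 endfacet
 facet normal -0.008 0.994 0.105
  outer loop
   vertex 2.1 4.9 3.8
   vertex 3.4 4.7 5.8
   vertex 3.4 5.3 0.1
  endloop
 endfacet
 facet normal 0.293 -0.949 -0.115
  outer loop
   vertex 2.9 1.6 2.4
   vertex 4.2 1.7 4.9
   vertex 0.4 0.9 1.8
  endloop
 endfacet
 facet normal 0.335 -0.530 -0.779
  outer loop
   vertex 2.9 1.6 2.4
   vertex 0.4 0.9 1.8
   vertex 3.4 5.3 0.1
  endloop
 endfacet
 facet normal 0.830 -0.371 -0.417
  outer loop
   vertex 2.9 1.6 2.4
   vertex 3.4 5.3 0.1
   vertex 4.2 1.7 4.9
  endloop
 endfacet
 facet normal -0.817 0.395 -0.420
  outer loop
   vertex 2.4 4.4 1.2
   vertex 3.4 5.3 0.1
   vertex 0.4 0.9 1.8
  endloop
 endfacet
 facet normal -0.866 0.463 -0.189
  outer loop
   vertex 2.4 4.4 1.2
   vertex 0.4 0.9 1.8
   vertex 2.1 4.9 3.8
  endloop
 endfacet
 facet normal -0.770 0.605 -0.205
  outer loop
   vertex 2.4 4.4 1.2
   vertex 2.1 4.9 3.8
   vertex 3.4 5.3 0.1
  endloop
 endfacet
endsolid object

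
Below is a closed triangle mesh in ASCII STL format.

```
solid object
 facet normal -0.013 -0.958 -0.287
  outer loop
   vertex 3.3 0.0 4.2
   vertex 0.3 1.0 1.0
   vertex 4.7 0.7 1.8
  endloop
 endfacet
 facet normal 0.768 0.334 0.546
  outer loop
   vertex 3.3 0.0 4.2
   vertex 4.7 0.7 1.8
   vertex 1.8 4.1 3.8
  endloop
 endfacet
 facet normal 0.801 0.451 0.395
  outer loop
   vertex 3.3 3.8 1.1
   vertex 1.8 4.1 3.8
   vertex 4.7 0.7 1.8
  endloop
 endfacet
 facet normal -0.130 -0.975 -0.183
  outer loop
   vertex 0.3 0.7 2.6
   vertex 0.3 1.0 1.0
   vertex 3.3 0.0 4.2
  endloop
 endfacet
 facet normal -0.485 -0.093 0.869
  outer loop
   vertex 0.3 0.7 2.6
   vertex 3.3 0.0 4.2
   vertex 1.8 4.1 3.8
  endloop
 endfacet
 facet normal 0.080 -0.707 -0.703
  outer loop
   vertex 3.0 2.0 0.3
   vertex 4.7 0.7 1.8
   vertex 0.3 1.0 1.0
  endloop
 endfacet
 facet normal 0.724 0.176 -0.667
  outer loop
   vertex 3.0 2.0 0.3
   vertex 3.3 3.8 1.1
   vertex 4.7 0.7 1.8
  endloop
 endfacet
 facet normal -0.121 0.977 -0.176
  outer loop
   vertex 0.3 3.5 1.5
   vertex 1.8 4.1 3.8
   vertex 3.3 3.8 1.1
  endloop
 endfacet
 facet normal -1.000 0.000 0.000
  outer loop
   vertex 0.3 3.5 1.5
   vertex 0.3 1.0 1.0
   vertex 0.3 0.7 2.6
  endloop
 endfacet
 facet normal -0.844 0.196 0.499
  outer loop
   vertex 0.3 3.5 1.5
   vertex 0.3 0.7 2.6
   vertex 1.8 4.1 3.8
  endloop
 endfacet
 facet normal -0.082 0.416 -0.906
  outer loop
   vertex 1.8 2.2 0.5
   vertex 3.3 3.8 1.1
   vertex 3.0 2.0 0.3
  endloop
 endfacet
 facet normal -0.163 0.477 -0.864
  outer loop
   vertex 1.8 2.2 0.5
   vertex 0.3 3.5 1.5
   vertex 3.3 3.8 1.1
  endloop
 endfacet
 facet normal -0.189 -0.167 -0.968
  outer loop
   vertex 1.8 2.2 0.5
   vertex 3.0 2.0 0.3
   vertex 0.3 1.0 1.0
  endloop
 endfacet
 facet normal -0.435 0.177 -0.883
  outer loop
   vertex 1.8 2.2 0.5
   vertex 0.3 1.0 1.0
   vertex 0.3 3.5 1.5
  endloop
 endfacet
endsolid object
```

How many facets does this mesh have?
14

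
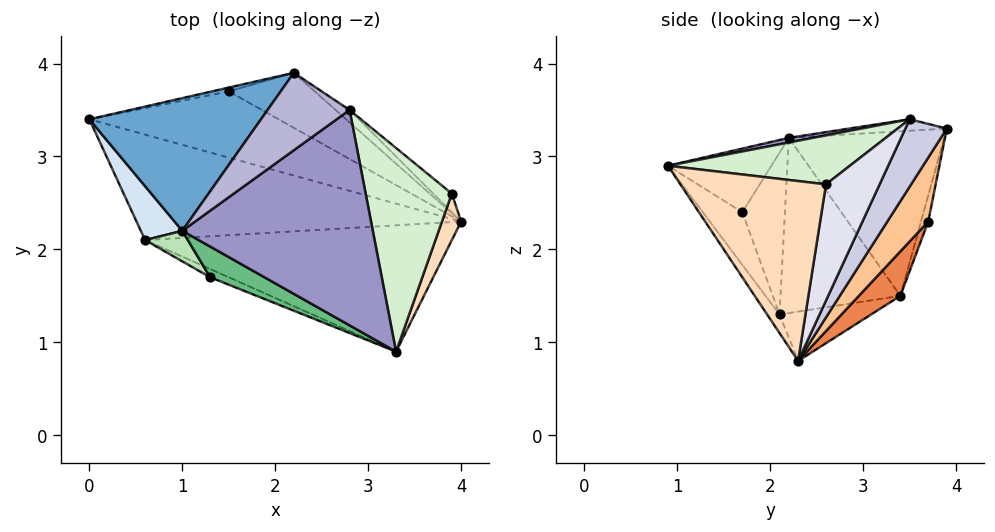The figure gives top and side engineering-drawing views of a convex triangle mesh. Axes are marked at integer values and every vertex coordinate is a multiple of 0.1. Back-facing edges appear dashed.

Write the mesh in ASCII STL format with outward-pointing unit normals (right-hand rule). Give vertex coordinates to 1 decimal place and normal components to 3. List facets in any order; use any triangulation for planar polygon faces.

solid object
 facet normal -0.632 0.407 0.659
  outer loop
   vertex 1.0 2.2 3.2
   vertex 2.2 3.9 3.3
   vertex 0.0 3.4 1.5
  endloop
 endfacet
 facet normal -0.150 0.082 -0.985
  outer loop
   vertex 0.6 2.1 1.3
   vertex 0.0 3.4 1.5
   vertex 4.0 2.3 0.8
  endloop
 endfacet
 facet normal -0.034 -0.826 -0.562
  outer loop
   vertex 0.6 2.1 1.3
   vertex 4.0 2.3 0.8
   vertex 3.3 0.9 2.9
  endloop
 endfacet
 facet normal -0.876 -0.436 0.207
  outer loop
   vertex 0.6 2.1 1.3
   vertex 1.0 2.2 3.2
   vertex 0.0 3.4 1.5
  endloop
 endfacet
 facet normal 0.130 0.824 -0.552
  outer loop
   vertex 1.5 3.7 2.3
   vertex 4.0 2.3 0.8
   vertex 0.0 3.4 1.5
  endloop
 endfacet
 facet normal -0.147 0.985 -0.094
  outer loop
   vertex 1.5 3.7 2.3
   vertex 0.0 3.4 1.5
   vertex 2.2 3.9 3.3
  endloop
 endfacet
 facet normal 0.275 0.887 -0.370
  outer loop
   vertex 1.5 3.7 2.3
   vertex 2.2 3.9 3.3
   vertex 4.0 2.3 0.8
  endloop
 endfacet
 facet normal 0.942 -0.321 0.100
  outer loop
   vertex 3.9 2.6 2.7
   vertex 3.3 0.9 2.9
   vertex 4.0 2.3 0.8
  endloop
 endfacet
 facet normal -0.423 -0.831 0.361
  outer loop
   vertex 1.3 1.7 2.4
   vertex 3.3 0.9 2.9
   vertex 1.0 2.2 3.2
  endloop
 endfacet
 facet normal -0.342 -0.932 -0.121
  outer loop
   vertex 1.3 1.7 2.4
   vertex 0.6 2.1 1.3
   vertex 3.3 0.9 2.9
  endloop
 endfacet
 facet normal -0.687 -0.703 0.182
  outer loop
   vertex 1.3 1.7 2.4
   vertex 1.0 2.2 3.2
   vertex 0.6 2.1 1.3
  endloop
 endfacet
 facet normal 0.493 -0.072 0.867
  outer loop
   vertex 2.8 3.5 3.4
   vertex 3.3 0.9 2.9
   vertex 3.9 2.6 2.7
  endloop
 endfacet
 facet normal 0.024 -0.184 0.983
  outer loop
   vertex 2.8 3.5 3.4
   vertex 1.0 2.2 3.2
   vertex 3.3 0.9 2.9
  endloop
 endfacet
 facet normal -0.139 0.040 0.990
  outer loop
   vertex 2.8 3.5 3.4
   vertex 2.2 3.9 3.3
   vertex 1.0 2.2 3.2
  endloop
 endfacet
 facet normal 0.564 0.817 -0.117
  outer loop
   vertex 2.8 3.5 3.4
   vertex 4.0 2.3 0.8
   vertex 2.2 3.9 3.3
  endloop
 endfacet
 facet normal 0.593 0.799 -0.095
  outer loop
   vertex 2.8 3.5 3.4
   vertex 3.9 2.6 2.7
   vertex 4.0 2.3 0.8
  endloop
 endfacet
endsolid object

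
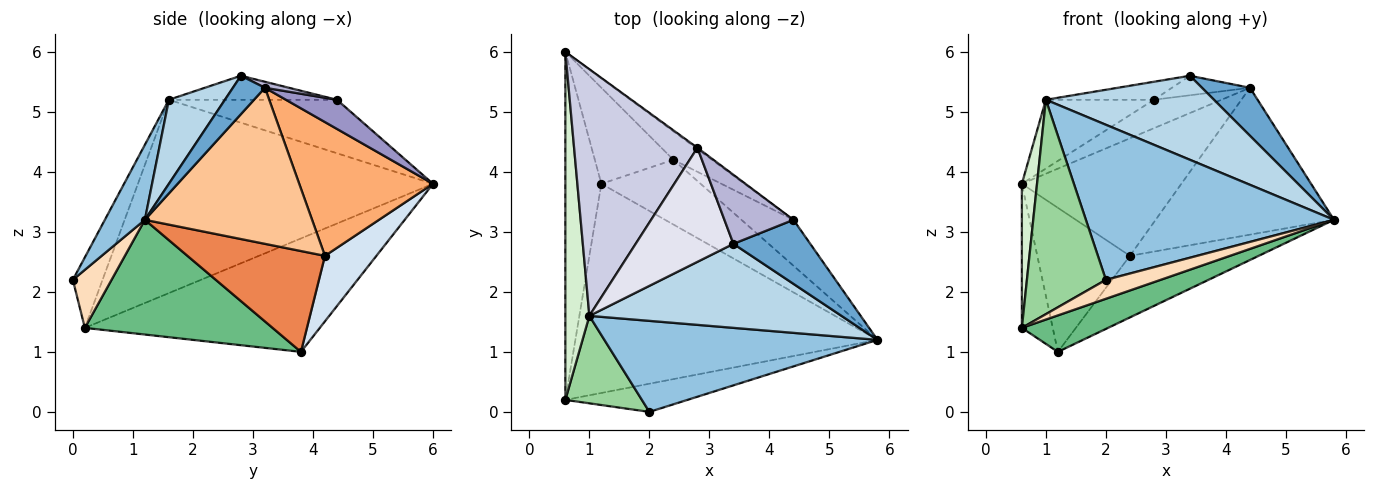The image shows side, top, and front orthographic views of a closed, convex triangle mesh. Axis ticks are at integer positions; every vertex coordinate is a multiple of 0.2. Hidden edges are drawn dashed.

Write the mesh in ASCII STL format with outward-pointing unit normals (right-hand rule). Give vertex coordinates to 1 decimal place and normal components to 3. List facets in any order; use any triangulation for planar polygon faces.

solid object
 facet normal 0.371 -0.557 0.743
  outer loop
   vertex 4.4 3.2 5.4
   vertex 3.4 2.8 5.6
   vertex 5.8 1.2 3.2
  endloop
 endfacet
 facet normal 0.138 -0.854 0.501
  outer loop
   vertex 1.0 1.6 5.2
   vertex 2.0 0.0 2.2
   vertex 5.8 1.2 3.2
  endloop
 endfacet
 facet normal 0.229 -0.688 0.688
  outer loop
   vertex 1.0 1.6 5.2
   vertex 5.8 1.2 3.2
   vertex 3.4 2.8 5.6
  endloop
 endfacet
 facet normal 0.420 0.755 -0.504
  outer loop
   vertex 2.4 4.2 2.6
   vertex 1.2 3.8 1.0
   vertex 0.6 6.0 3.8
  endloop
 endfacet
 facet normal 0.593 0.555 -0.583
  outer loop
   vertex 2.4 4.2 2.6
   vertex 5.8 1.2 3.2
   vertex 1.2 3.8 1.0
  endloop
 endfacet
 facet normal 0.632 0.753 -0.182
  outer loop
   vertex 2.4 4.2 2.6
   vertex 0.6 6.0 3.8
   vertex 4.4 3.2 5.4
  endloop
 endfacet
 facet normal 0.667 0.711 -0.222
  outer loop
   vertex 2.4 4.2 2.6
   vertex 4.4 3.2 5.4
   vertex 5.8 1.2 3.2
  endloop
 endfacet
 facet normal 0.367 -0.519 -0.772
  outer loop
   vertex 0.6 0.2 1.4
   vertex 5.8 1.2 3.2
   vertex 2.0 0.0 2.2
  endloop
 endfacet
 facet normal 0.350 -0.161 -0.923
  outer loop
   vertex 0.6 0.2 1.4
   vertex 1.2 3.8 1.0
   vertex 5.8 1.2 3.2
  endloop
 endfacet
 facet normal -0.329 -0.874 0.357
  outer loop
   vertex 0.6 0.2 1.4
   vertex 2.0 0.0 2.2
   vertex 1.0 1.6 5.2
  endloop
 endfacet
 facet normal -0.946 0.124 -0.300
  outer loop
   vertex 0.6 0.2 1.4
   vertex 0.6 6.0 3.8
   vertex 1.2 3.8 1.0
  endloop
 endfacet
 facet normal -0.991 -0.051 0.123
  outer loop
   vertex 0.6 0.2 1.4
   vertex 1.0 1.6 5.2
   vertex 0.6 6.0 3.8
  endloop
 endfacet
 facet normal 0.602 0.797 -0.035
  outer loop
   vertex 2.8 4.4 5.2
   vertex 4.4 3.2 5.4
   vertex 0.6 6.0 3.8
  endloop
 endfacet
 facet normal 0.083 0.271 0.959
  outer loop
   vertex 2.8 4.4 5.2
   vertex 3.4 2.8 5.6
   vertex 4.4 3.2 5.4
  endloop
 endfacet
 facet normal -0.385 0.248 0.889
  outer loop
   vertex 2.8 4.4 5.2
   vertex 0.6 6.0 3.8
   vertex 1.0 1.6 5.2
  endloop
 endfacet
 facet normal -0.236 0.152 0.960
  outer loop
   vertex 2.8 4.4 5.2
   vertex 1.0 1.6 5.2
   vertex 3.4 2.8 5.6
  endloop
 endfacet
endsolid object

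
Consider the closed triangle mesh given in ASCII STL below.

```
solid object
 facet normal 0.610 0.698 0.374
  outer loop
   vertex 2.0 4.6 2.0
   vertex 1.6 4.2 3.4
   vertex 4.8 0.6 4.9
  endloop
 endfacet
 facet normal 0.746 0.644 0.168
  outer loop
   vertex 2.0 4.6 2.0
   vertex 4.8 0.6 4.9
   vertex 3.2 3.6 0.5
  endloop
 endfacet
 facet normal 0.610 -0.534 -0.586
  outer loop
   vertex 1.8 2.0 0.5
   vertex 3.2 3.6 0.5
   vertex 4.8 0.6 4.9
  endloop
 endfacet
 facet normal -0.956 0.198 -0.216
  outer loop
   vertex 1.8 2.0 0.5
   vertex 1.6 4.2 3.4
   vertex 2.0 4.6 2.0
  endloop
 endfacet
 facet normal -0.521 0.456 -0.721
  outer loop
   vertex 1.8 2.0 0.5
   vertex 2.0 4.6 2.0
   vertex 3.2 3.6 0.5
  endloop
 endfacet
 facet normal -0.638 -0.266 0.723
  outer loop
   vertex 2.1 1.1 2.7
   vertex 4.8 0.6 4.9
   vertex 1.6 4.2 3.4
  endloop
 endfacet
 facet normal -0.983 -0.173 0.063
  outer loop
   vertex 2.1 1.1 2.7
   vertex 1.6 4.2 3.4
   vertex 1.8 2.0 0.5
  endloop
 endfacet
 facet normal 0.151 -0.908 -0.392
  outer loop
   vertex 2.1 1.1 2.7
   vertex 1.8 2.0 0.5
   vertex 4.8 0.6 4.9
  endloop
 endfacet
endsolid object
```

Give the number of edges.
12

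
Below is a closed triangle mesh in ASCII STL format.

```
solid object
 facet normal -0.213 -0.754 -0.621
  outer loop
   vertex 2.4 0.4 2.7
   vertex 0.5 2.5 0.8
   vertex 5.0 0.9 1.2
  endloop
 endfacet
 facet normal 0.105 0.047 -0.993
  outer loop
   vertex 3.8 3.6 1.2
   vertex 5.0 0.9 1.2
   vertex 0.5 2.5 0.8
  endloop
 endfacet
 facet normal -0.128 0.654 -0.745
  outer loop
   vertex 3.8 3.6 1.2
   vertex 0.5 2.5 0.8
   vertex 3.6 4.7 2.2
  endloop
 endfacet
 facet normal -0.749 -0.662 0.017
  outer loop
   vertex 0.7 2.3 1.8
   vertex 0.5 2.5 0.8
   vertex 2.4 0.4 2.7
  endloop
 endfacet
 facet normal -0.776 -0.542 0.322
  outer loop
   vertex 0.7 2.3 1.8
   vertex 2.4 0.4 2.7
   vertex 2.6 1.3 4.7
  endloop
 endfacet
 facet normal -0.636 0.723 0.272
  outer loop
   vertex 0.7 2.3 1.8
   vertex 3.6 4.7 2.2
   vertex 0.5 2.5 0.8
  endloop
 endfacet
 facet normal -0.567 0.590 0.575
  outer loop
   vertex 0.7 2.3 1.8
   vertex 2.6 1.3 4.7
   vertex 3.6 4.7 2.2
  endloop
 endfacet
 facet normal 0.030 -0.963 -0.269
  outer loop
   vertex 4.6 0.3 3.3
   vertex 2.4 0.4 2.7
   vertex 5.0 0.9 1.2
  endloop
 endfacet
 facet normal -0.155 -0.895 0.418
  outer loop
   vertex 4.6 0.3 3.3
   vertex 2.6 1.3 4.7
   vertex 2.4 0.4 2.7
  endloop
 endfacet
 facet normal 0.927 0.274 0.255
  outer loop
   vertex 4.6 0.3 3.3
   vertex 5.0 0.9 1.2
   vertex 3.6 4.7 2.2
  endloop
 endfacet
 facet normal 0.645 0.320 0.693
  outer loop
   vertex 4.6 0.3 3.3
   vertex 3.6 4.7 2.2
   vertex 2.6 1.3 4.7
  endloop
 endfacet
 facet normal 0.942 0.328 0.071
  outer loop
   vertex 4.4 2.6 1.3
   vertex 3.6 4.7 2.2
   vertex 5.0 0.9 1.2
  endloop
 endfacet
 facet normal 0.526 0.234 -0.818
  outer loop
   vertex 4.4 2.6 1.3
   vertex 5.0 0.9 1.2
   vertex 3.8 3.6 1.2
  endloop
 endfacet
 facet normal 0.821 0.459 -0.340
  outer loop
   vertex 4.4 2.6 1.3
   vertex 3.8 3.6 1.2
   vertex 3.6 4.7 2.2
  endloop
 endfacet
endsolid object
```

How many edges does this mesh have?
21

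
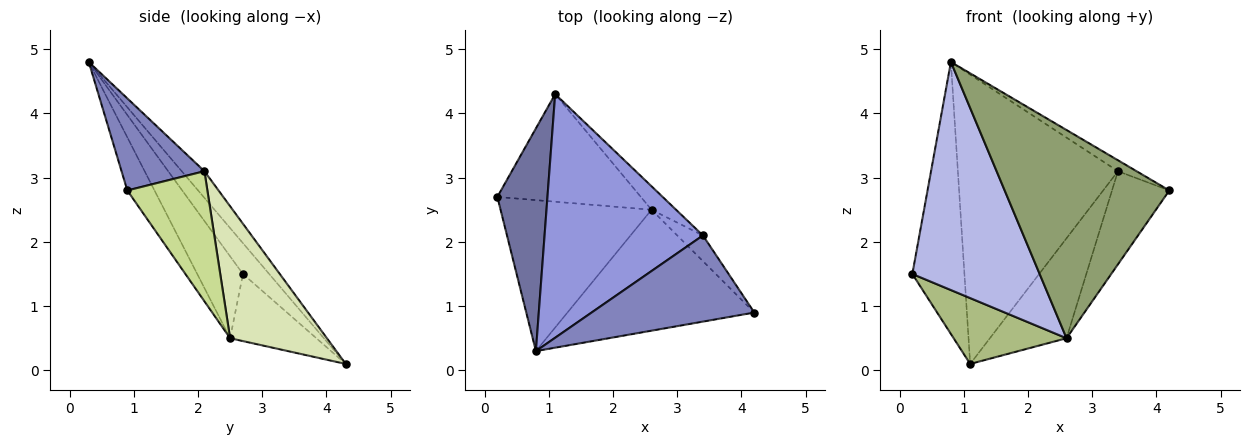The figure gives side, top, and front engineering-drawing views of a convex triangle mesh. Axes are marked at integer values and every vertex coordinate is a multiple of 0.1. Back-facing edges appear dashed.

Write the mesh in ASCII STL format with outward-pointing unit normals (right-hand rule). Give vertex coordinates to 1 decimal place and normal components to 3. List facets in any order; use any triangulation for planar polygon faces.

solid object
 facet normal -0.363 0.721 0.590
  outer loop
   vertex 1.1 4.3 0.1
   vertex 0.2 2.7 1.5
   vertex 0.8 0.3 4.8
  endloop
 endfacet
 facet normal 0.489 0.110 0.865
  outer loop
   vertex 3.4 2.1 3.1
   vertex 0.8 0.3 4.8
   vertex 4.2 0.9 2.8
  endloop
 endfacet
 facet normal -0.108 0.760 0.640
  outer loop
   vertex 3.4 2.1 3.1
   vertex 1.1 4.3 0.1
   vertex 0.8 0.3 4.8
  endloop
 endfacet
 facet normal -0.287 -0.799 -0.529
  outer loop
   vertex 2.6 2.5 0.5
   vertex 0.8 0.3 4.8
   vertex 0.2 2.7 1.5
  endloop
 endfacet
 facet normal -0.141 -0.856 -0.497
  outer loop
   vertex 2.6 2.5 0.5
   vertex 4.2 0.9 2.8
   vertex 0.8 0.3 4.8
  endloop
 endfacet
 facet normal -0.371 -0.485 -0.792
  outer loop
   vertex 2.6 2.5 0.5
   vertex 0.2 2.7 1.5
   vertex 1.1 4.3 0.1
  endloop
 endfacet
 facet normal 0.803 0.575 -0.159
  outer loop
   vertex 2.6 2.5 0.5
   vertex 3.4 2.1 3.1
   vertex 4.2 0.9 2.8
  endloop
 endfacet
 facet normal 0.776 0.614 -0.144
  outer loop
   vertex 2.6 2.5 0.5
   vertex 1.1 4.3 0.1
   vertex 3.4 2.1 3.1
  endloop
 endfacet
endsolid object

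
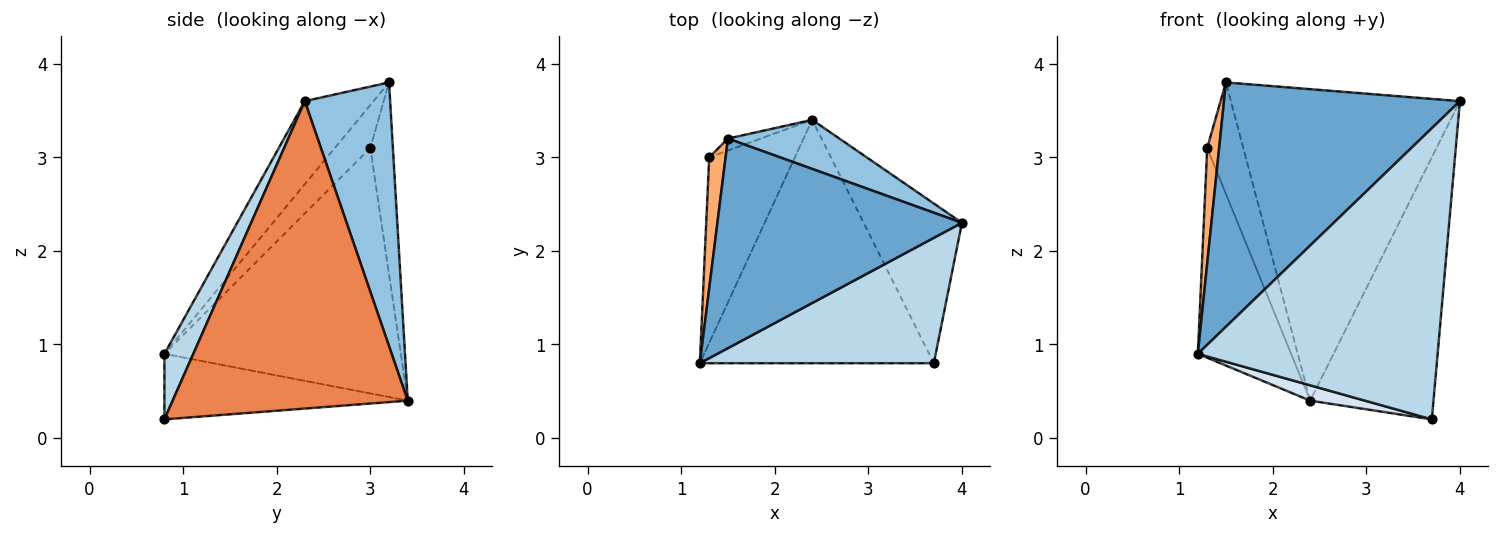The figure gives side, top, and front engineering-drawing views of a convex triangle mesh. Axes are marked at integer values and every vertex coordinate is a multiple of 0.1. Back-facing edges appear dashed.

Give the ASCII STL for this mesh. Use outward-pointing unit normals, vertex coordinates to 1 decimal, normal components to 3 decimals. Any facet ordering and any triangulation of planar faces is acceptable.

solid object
 facet normal -0.216 -0.741 0.636
  outer loop
   vertex 1.5 3.2 3.8
   vertex 1.2 0.8 0.9
   vertex 4.0 2.3 3.6
  endloop
 endfacet
 facet normal 0.345 0.927 0.146
  outer loop
   vertex 2.4 3.4 0.4
   vertex 1.5 3.2 3.8
   vertex 4.0 2.3 3.6
  endloop
 endfacet
 facet normal 0.110 -0.913 0.393
  outer loop
   vertex 3.7 0.8 0.2
   vertex 4.0 2.3 3.6
   vertex 1.2 0.8 0.9
  endloop
 endfacet
 facet normal -0.269 -0.061 -0.961
  outer loop
   vertex 3.7 0.8 0.2
   vertex 1.2 0.8 0.9
   vertex 2.4 3.4 0.4
  endloop
 endfacet
 facet normal 0.852 0.447 -0.272
  outer loop
   vertex 3.7 0.8 0.2
   vertex 2.4 3.4 0.4
   vertex 4.0 2.3 3.6
  endloop
 endfacet
 facet normal -0.891 -0.300 0.340
  outer loop
   vertex 1.3 3.0 3.1
   vertex 1.2 0.8 0.9
   vertex 1.5 3.2 3.8
  endloop
 endfacet
 facet normal -0.885 0.349 -0.309
  outer loop
   vertex 1.3 3.0 3.1
   vertex 2.4 3.4 0.4
   vertex 1.2 0.8 0.9
  endloop
 endfacet
 facet normal -0.528 0.844 -0.090
  outer loop
   vertex 1.3 3.0 3.1
   vertex 1.5 3.2 3.8
   vertex 2.4 3.4 0.4
  endloop
 endfacet
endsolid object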